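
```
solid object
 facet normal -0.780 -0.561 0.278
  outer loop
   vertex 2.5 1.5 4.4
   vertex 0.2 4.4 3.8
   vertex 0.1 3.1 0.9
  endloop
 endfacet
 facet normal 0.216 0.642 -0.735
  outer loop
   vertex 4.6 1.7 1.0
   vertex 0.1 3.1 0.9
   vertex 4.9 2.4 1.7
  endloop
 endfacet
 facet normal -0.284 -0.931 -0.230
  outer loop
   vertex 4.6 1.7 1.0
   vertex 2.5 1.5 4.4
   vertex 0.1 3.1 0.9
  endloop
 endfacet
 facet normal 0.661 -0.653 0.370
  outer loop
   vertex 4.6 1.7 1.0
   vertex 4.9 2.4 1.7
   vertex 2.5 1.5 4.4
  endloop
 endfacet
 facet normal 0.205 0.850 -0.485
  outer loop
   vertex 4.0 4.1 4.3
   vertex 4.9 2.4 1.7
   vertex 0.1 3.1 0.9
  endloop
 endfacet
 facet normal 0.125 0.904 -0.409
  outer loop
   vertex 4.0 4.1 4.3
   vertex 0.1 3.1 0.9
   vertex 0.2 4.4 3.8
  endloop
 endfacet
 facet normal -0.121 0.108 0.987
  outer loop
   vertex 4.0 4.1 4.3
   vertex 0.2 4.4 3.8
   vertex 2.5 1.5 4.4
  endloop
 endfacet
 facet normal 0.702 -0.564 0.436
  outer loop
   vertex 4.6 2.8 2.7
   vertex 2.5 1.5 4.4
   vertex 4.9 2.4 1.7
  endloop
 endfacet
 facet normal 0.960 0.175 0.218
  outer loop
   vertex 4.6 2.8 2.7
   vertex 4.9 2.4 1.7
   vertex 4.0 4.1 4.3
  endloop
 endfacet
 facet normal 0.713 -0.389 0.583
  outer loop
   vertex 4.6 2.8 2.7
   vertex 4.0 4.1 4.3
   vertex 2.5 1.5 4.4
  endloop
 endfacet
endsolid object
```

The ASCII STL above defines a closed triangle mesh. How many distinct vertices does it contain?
7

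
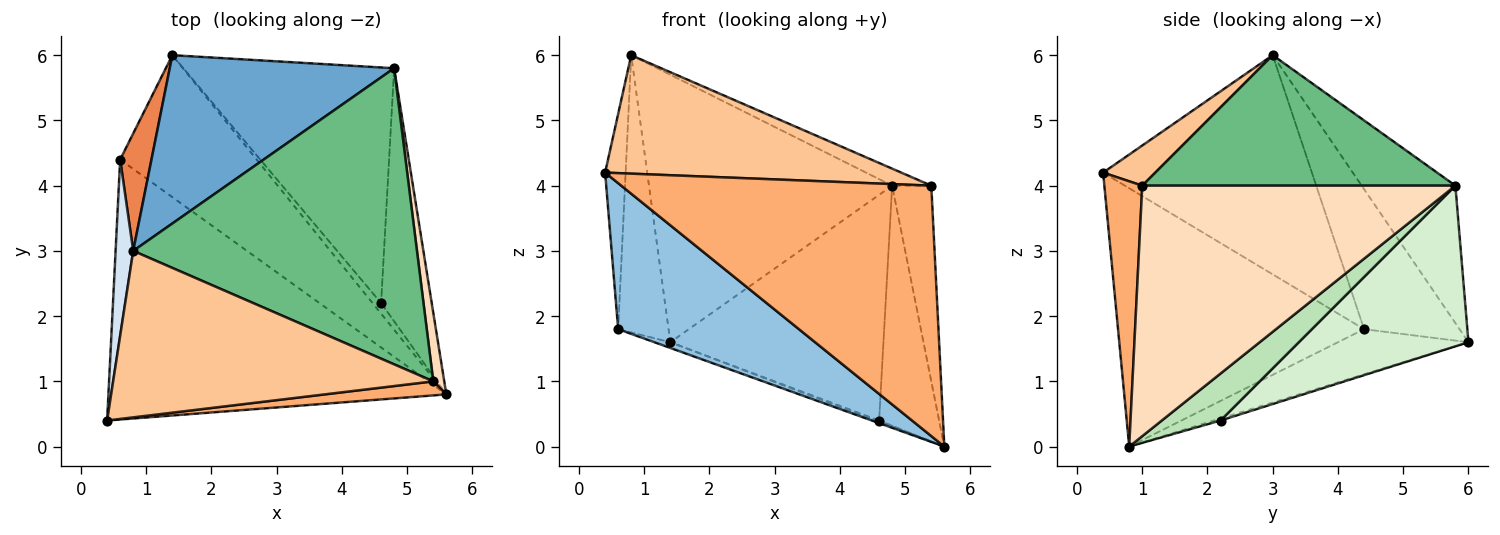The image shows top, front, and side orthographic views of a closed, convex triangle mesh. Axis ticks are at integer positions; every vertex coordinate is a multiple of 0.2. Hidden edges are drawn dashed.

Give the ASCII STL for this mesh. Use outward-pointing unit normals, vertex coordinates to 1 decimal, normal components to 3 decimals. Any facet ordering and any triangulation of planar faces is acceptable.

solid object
 facet normal -0.310 0.805 0.506
  outer loop
   vertex 4.8 5.8 4.0
   vertex 1.4 6.0 1.6
   vertex 0.8 3.0 6.0
  endloop
 endfacet
 facet normal -0.555 -0.408 -0.725
  outer loop
   vertex 0.6 4.4 1.8
   vertex 5.6 0.8 0.0
   vertex 0.4 0.4 4.2
  endloop
 endfacet
 facet normal -0.314 0.038 -0.949
  outer loop
   vertex 0.6 4.4 1.8
   vertex 1.4 6.0 1.6
   vertex 5.6 0.8 0.0
  endloop
 endfacet
 facet normal -0.992 0.097 0.080
  outer loop
   vertex 0.6 4.4 1.8
   vertex 0.4 0.4 4.2
   vertex 0.8 3.0 6.0
  endloop
 endfacet
 facet normal -0.868 0.458 0.194
  outer loop
   vertex 0.6 4.4 1.8
   vertex 0.8 3.0 6.0
   vertex 1.4 6.0 1.6
  endloop
 endfacet
 facet normal 0.121 -0.991 0.056
  outer loop
   vertex 5.4 1.0 4.0
   vertex 0.4 0.4 4.2
   vertex 5.6 0.8 0.0
  endloop
 endfacet
 facet normal 0.102 -0.577 0.811
  outer loop
   vertex 5.4 1.0 4.0
   vertex 0.8 3.0 6.0
   vertex 0.4 0.4 4.2
  endloop
 endfacet
 facet normal 0.991 0.124 0.043
  outer loop
   vertex 5.4 1.0 4.0
   vertex 5.6 0.8 0.0
   vertex 4.8 5.8 4.0
  endloop
 endfacet
 facet normal 0.417 0.052 0.907
  outer loop
   vertex 5.4 1.0 4.0
   vertex 4.8 5.8 4.0
   vertex 0.8 3.0 6.0
  endloop
 endfacet
 facet normal -0.228 0.114 -0.967
  outer loop
   vertex 4.6 2.2 0.4
   vertex 5.6 0.8 0.0
   vertex 1.4 6.0 1.6
  endloop
 endfacet
 facet normal 0.558 0.571 -0.602
  outer loop
   vertex 4.6 2.2 0.4
   vertex 4.8 5.8 4.0
   vertex 5.6 0.8 0.0
  endloop
 endfacet
 facet normal 0.482 0.606 -0.633
  outer loop
   vertex 4.6 2.2 0.4
   vertex 1.4 6.0 1.6
   vertex 4.8 5.8 4.0
  endloop
 endfacet
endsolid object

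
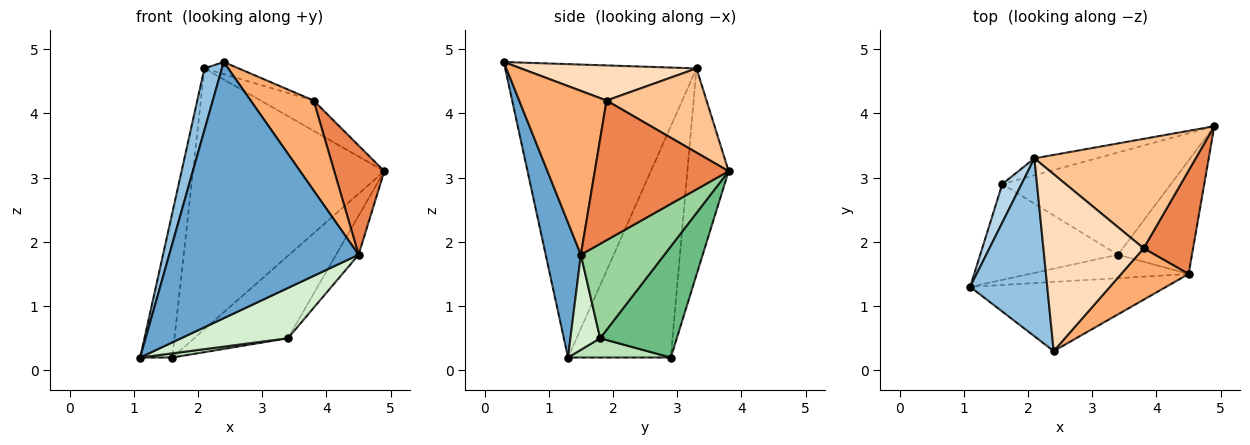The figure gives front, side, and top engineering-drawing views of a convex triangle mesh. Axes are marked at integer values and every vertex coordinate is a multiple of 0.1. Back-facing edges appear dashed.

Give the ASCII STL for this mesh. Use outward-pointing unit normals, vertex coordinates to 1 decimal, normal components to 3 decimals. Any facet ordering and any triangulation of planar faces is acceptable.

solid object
 facet normal 0.177 -0.950 -0.256
  outer loop
   vertex 4.5 1.5 1.8
   vertex 2.4 0.3 4.8
   vertex 1.1 1.3 0.2
  endloop
 endfacet
 facet normal -0.963 -0.088 0.253
  outer loop
   vertex 2.1 3.3 4.7
   vertex 1.1 1.3 0.2
   vertex 2.4 0.3 4.8
  endloop
 endfacet
 facet normal -0.951 0.297 0.079
  outer loop
   vertex 2.1 3.3 4.7
   vertex 1.6 2.9 0.2
   vertex 1.1 1.3 0.2
  endloop
 endfacet
 facet normal -0.210 0.976 -0.063
  outer loop
   vertex 2.1 3.3 4.7
   vertex 4.9 3.8 3.1
   vertex 1.6 2.9 0.2
  endloop
 endfacet
 facet normal 0.889 -0.333 0.315
  outer loop
   vertex 3.8 1.9 4.2
   vertex 4.5 1.5 1.8
   vertex 4.9 3.8 3.1
  endloop
 endfacet
 facet normal 0.770 -0.554 0.317
  outer loop
   vertex 3.8 1.9 4.2
   vertex 2.4 0.3 4.8
   vertex 4.5 1.5 1.8
  endloop
 endfacet
 facet normal 0.449 0.238 0.861
  outer loop
   vertex 3.8 1.9 4.2
   vertex 4.9 3.8 3.1
   vertex 2.1 3.3 4.7
  endloop
 endfacet
 facet normal 0.330 0.064 0.942
  outer loop
   vertex 3.8 1.9 4.2
   vertex 2.1 3.3 4.7
   vertex 2.4 0.3 4.8
  endloop
 endfacet
 facet normal 0.457 0.558 -0.693
  outer loop
   vertex 3.4 1.8 0.5
   vertex 1.6 2.9 0.2
   vertex 4.9 3.8 3.1
  endloop
 endfacet
 facet normal 0.770 0.207 -0.604
  outer loop
   vertex 3.4 1.8 0.5
   vertex 4.9 3.8 3.1
   vertex 4.5 1.5 1.8
  endloop
 endfacet
 facet normal 0.138 -0.043 -0.989
  outer loop
   vertex 3.4 1.8 0.5
   vertex 1.1 1.3 0.2
   vertex 1.6 2.9 0.2
  endloop
 endfacet
 facet normal 0.244 -0.879 -0.410
  outer loop
   vertex 3.4 1.8 0.5
   vertex 4.5 1.5 1.8
   vertex 1.1 1.3 0.2
  endloop
 endfacet
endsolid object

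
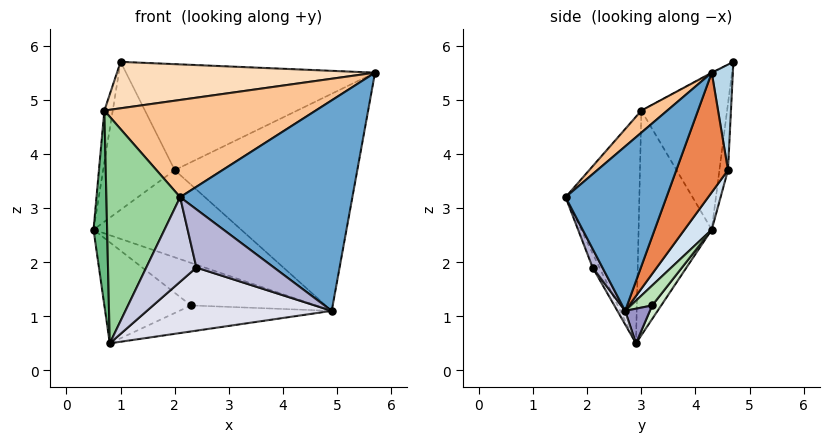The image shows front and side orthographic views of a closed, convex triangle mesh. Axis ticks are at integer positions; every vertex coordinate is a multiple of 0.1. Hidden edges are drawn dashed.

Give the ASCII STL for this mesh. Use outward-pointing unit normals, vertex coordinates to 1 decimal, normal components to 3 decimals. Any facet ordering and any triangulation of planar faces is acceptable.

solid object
 facet normal 0.493 -0.842 0.217
  outer loop
   vertex 4.9 2.7 1.1
   vertex 5.7 4.3 5.5
   vertex 2.1 1.6 3.2
  endloop
 endfacet
 facet normal -0.118 0.987 -0.108
  outer loop
   vertex 2.0 4.6 3.7
   vertex 0.5 4.3 2.6
   vertex 1.0 4.7 5.7
  endloop
 endfacet
 facet normal 0.084 0.996 -0.008
  outer loop
   vertex 2.0 4.6 3.7
   vertex 1.0 4.7 5.7
   vertex 5.7 4.3 5.5
  endloop
 endfacet
 facet normal 0.161 0.874 -0.459
  outer loop
   vertex 2.0 4.6 3.7
   vertex 4.9 2.7 1.1
   vertex 0.5 4.3 2.6
  endloop
 endfacet
 facet normal 0.253 0.894 -0.371
  outer loop
   vertex 2.0 4.6 3.7
   vertex 5.7 4.3 5.5
   vertex 4.9 2.7 1.1
  endloop
 endfacet
 facet normal -0.985 0.096 0.146
  outer loop
   vertex 0.7 3.0 4.8
   vertex 1.0 4.7 5.7
   vertex 0.5 4.3 2.6
  endloop
 endfacet
 facet normal 0.087 -0.711 0.698
  outer loop
   vertex 0.7 3.0 4.8
   vertex 2.1 1.6 3.2
   vertex 5.7 4.3 5.5
  endloop
 endfacet
 facet normal -0.002 -0.468 0.884
  outer loop
   vertex 0.7 3.0 4.8
   vertex 5.7 4.3 5.5
   vertex 1.0 4.7 5.7
  endloop
 endfacet
 facet normal -0.983 -0.183 -0.019
  outer loop
   vertex 0.8 2.9 0.5
   vertex 0.7 3.0 4.8
   vertex 0.5 4.3 2.6
  endloop
 endfacet
 facet normal -0.707 -0.707 0.000
  outer loop
   vertex 0.8 2.9 0.5
   vertex 2.1 1.6 3.2
   vertex 0.7 3.0 4.8
  endloop
 endfacet
 facet normal 0.147 0.861 -0.488
  outer loop
   vertex 2.3 3.2 1.2
   vertex 0.5 4.3 2.6
   vertex 4.9 2.7 1.1
  endloop
 endfacet
 facet normal 0.087 0.835 -0.544
  outer loop
   vertex 2.3 3.2 1.2
   vertex 0.8 2.9 0.5
   vertex 0.5 4.3 2.6
  endloop
 endfacet
 facet normal 0.127 0.783 -0.608
  outer loop
   vertex 2.3 3.2 1.2
   vertex 4.9 2.7 1.1
   vertex 0.8 2.9 0.5
  endloop
 endfacet
 facet normal 0.118 -0.936 -0.333
  outer loop
   vertex 2.4 2.1 1.9
   vertex 4.9 2.7 1.1
   vertex 2.1 1.6 3.2
  endloop
 endfacet
 facet normal -0.125 -0.916 -0.381
  outer loop
   vertex 2.4 2.1 1.9
   vertex 2.1 1.6 3.2
   vertex 0.8 2.9 0.5
  endloop
 endfacet
 facet normal 0.036 -0.850 -0.526
  outer loop
   vertex 2.4 2.1 1.9
   vertex 0.8 2.9 0.5
   vertex 4.9 2.7 1.1
  endloop
 endfacet
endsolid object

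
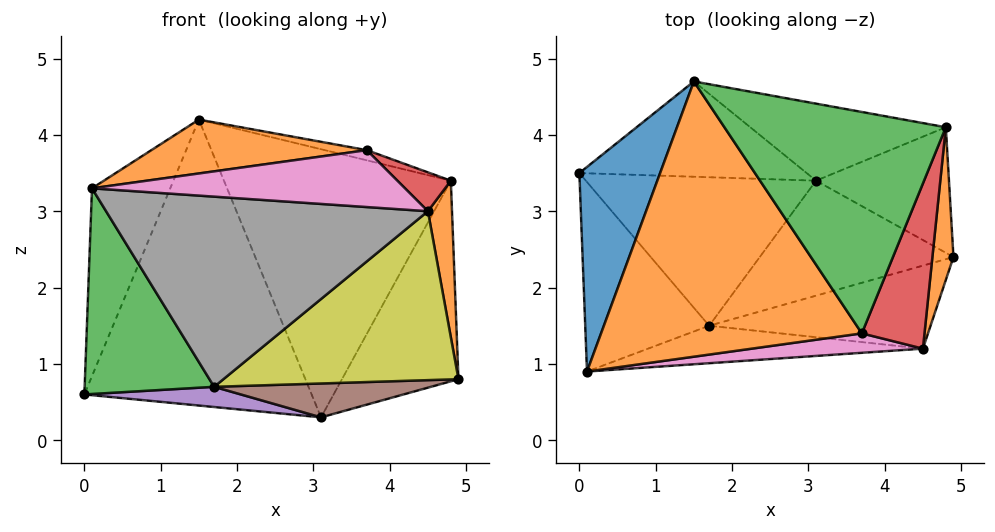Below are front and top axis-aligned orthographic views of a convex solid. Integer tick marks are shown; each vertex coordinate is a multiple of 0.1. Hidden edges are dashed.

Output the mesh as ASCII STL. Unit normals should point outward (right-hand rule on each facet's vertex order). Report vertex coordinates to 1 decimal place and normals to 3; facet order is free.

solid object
 facet normal -0.918 0.269 0.293
  outer loop
   vertex 1.5 4.7 4.2
   vertex 0.0 3.5 0.6
   vertex 0.1 0.9 3.3
  endloop
 endfacet
 facet normal -0.109 -0.191 0.976
  outer loop
   vertex 3.7 1.4 3.8
   vertex 1.5 4.7 4.2
   vertex 0.1 0.9 3.3
  endloop
 endfacet
 facet normal -0.637 -0.567 -0.523
  outer loop
   vertex 1.7 1.5 0.7
   vertex 0.1 0.9 3.3
   vertex 0.0 3.5 0.6
  endloop
 endfacet
 facet normal 0.000 0.949 -0.316
  outer loop
   vertex 3.1 3.4 0.3
   vertex 0.0 3.5 0.6
   vertex 1.5 4.7 4.2
  endloop
 endfacet
 facet normal -0.100 -0.134 -0.986
  outer loop
   vertex 3.1 3.4 0.3
   vertex 1.7 1.5 0.7
   vertex 0.0 3.5 0.6
  endloop
 endfacet
 facet normal 0.109 -0.281 -0.954
  outer loop
   vertex 3.1 3.4 0.3
   vertex 4.9 2.4 0.8
   vertex 1.7 1.5 0.7
  endloop
 endfacet
 facet normal 0.086 -0.943 0.322
  outer loop
   vertex 4.5 1.2 3.0
   vertex 3.7 1.4 3.8
   vertex 0.1 0.9 3.3
  endloop
 endfacet
 facet normal 0.054 -0.980 -0.193
  outer loop
   vertex 4.5 1.2 3.0
   vertex 0.1 0.9 3.3
   vertex 1.7 1.5 0.7
  endloop
 endfacet
 facet normal 0.257 -0.867 -0.426
  outer loop
   vertex 4.5 1.2 3.0
   vertex 1.7 1.5 0.7
   vertex 4.9 2.4 0.8
  endloop
 endfacet
 facet normal 0.526 0.721 -0.451
  outer loop
   vertex 4.8 4.1 3.4
   vertex 4.9 2.4 0.8
   vertex 3.1 3.4 0.3
  endloop
 endfacet
 facet normal 0.107 0.956 -0.275
  outer loop
   vertex 4.8 4.1 3.4
   vertex 3.1 3.4 0.3
   vertex 1.5 4.7 4.2
  endloop
 endfacet
 facet normal 0.986 -0.118 0.115
  outer loop
   vertex 4.8 4.1 3.4
   vertex 4.5 1.2 3.0
   vertex 4.9 2.4 0.8
  endloop
 endfacet
 facet normal 0.243 0.045 0.969
  outer loop
   vertex 4.8 4.1 3.4
   vertex 1.5 4.7 4.2
   vertex 3.7 1.4 3.8
  endloop
 endfacet
 facet normal 0.676 -0.169 0.718
  outer loop
   vertex 4.8 4.1 3.4
   vertex 3.7 1.4 3.8
   vertex 4.5 1.2 3.0
  endloop
 endfacet
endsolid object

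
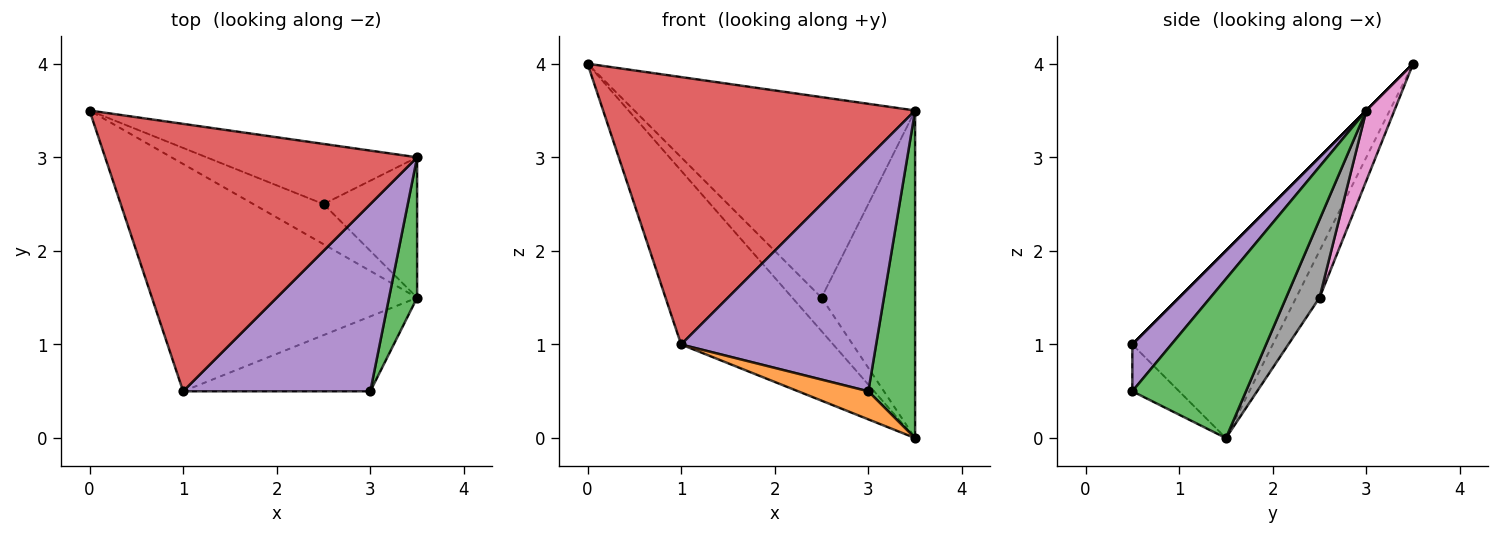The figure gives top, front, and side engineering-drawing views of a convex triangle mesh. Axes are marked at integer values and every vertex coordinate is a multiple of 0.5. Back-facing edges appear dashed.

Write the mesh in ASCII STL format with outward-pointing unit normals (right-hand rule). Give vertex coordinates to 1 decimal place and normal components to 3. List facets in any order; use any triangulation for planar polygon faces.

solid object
 facet normal -0.489 0.530 -0.693
  outer loop
   vertex 1.0 0.5 1.0
   vertex 0.0 3.5 4.0
   vertex 3.5 1.5 0.0
  endloop
 endfacet
 facet normal -0.228 -0.342 -0.912
  outer loop
   vertex 1.0 0.5 1.0
   vertex 3.5 1.5 0.0
   vertex 3.0 0.5 0.5
  endloop
 endfacet
 facet normal 0.913 -0.376 0.161
  outer loop
   vertex 3.5 3.0 3.5
   vertex 3.0 0.5 0.5
   vertex 3.5 1.5 0.0
  endloop
 endfacet
 facet normal 0.000 -0.707 0.707
  outer loop
   vertex 3.5 3.0 3.5
   vertex 0.0 3.5 4.0
   vertex 1.0 0.5 1.0
  endloop
 endfacet
 facet normal 0.154 -0.772 0.617
  outer loop
   vertex 3.5 3.0 3.5
   vertex 1.0 0.5 1.0
   vertex 3.0 0.5 0.5
  endloop
 endfacet
 facet normal -0.456 0.570 -0.684
  outer loop
   vertex 2.5 2.5 1.5
   vertex 3.5 1.5 0.0
   vertex 0.0 3.5 4.0
  endloop
 endfacet
 facet normal 0.095 0.953 -0.286
  outer loop
   vertex 2.5 2.5 1.5
   vertex 0.0 3.5 4.0
   vertex 3.5 3.0 3.5
  endloop
 endfacet
 facet normal 0.312 0.873 -0.374
  outer loop
   vertex 2.5 2.5 1.5
   vertex 3.5 3.0 3.5
   vertex 3.5 1.5 0.0
  endloop
 endfacet
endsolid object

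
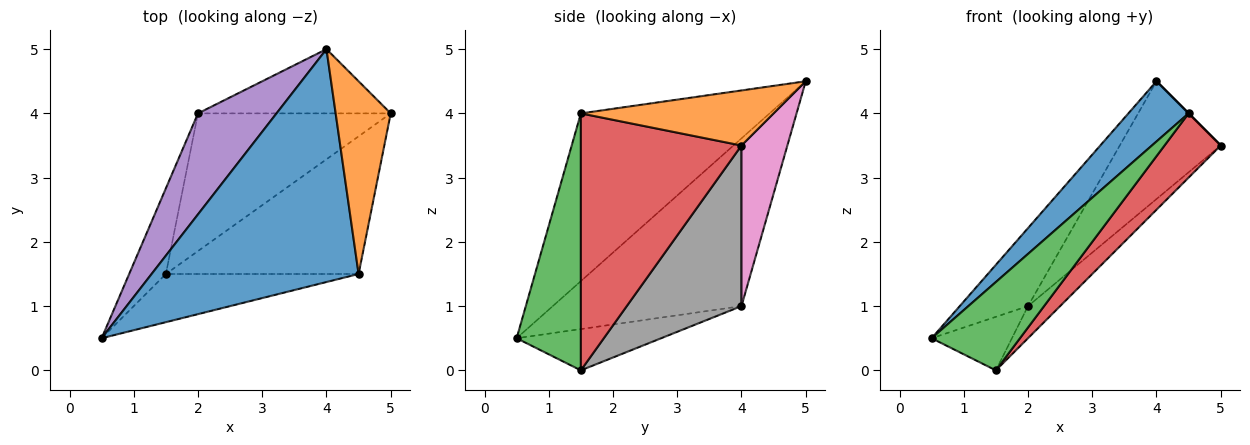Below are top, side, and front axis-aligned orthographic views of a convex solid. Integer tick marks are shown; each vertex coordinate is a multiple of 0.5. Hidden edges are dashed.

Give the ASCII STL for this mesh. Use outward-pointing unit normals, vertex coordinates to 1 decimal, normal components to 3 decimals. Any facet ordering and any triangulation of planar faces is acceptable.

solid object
 facet normal -0.617 -0.197 0.762
  outer loop
   vertex 4.5 1.5 4.0
   vertex 4.0 5.0 4.5
   vertex 0.5 0.5 0.5
  endloop
 endfacet
 facet normal 0.707 0.000 0.707
  outer loop
   vertex 4.5 1.5 4.0
   vertex 5.0 4.0 3.5
   vertex 4.0 5.0 4.5
  endloop
 endfacet
 facet normal 0.538 -0.740 -0.404
  outer loop
   vertex 4.5 1.5 4.0
   vertex 0.5 0.5 0.5
   vertex 1.5 1.5 0.0
  endloop
 endfacet
 facet normal 0.770 -0.270 -0.578
  outer loop
   vertex 4.5 1.5 4.0
   vertex 1.5 1.5 0.0
   vertex 5.0 4.0 3.5
  endloop
 endfacet
 facet normal -0.861 0.311 0.403
  outer loop
   vertex 2.0 4.0 1.0
   vertex 0.5 0.5 0.5
   vertex 4.0 5.0 4.5
  endloop
 endfacet
 facet normal -0.690 0.383 -0.614
  outer loop
   vertex 2.0 4.0 1.0
   vertex 1.5 1.5 0.0
   vertex 0.5 0.5 0.5
  endloop
 endfacet
 facet normal 0.371 0.815 -0.445
  outer loop
   vertex 2.0 4.0 1.0
   vertex 4.0 5.0 4.5
   vertex 5.0 4.0 3.5
  endloop
 endfacet
 facet normal 0.630 0.176 -0.756
  outer loop
   vertex 2.0 4.0 1.0
   vertex 5.0 4.0 3.5
   vertex 1.5 1.5 0.0
  endloop
 endfacet
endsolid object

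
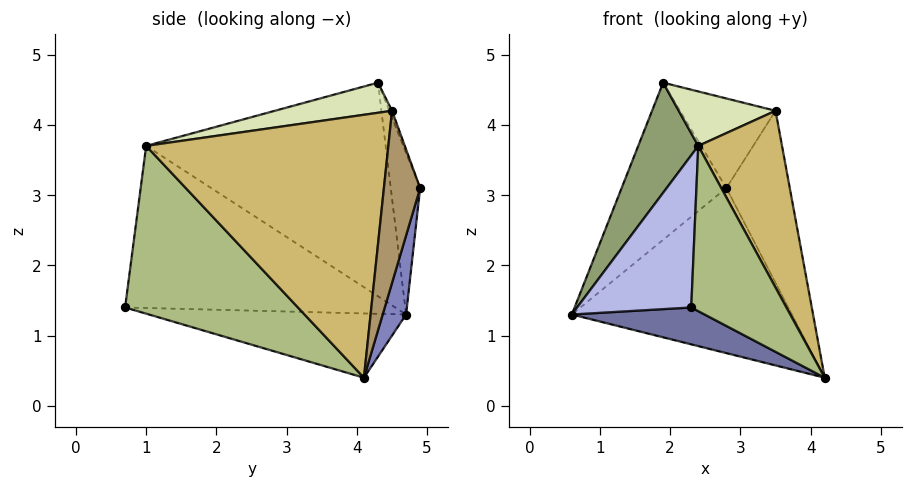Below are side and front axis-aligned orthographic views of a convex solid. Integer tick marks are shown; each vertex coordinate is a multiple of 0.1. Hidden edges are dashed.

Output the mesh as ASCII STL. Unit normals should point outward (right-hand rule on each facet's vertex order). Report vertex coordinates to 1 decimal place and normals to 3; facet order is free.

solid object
 facet normal -0.261 -0.135 -0.956
  outer loop
   vertex 2.3 0.7 1.4
   vertex 0.6 4.7 1.3
   vertex 4.2 4.1 0.4
  endloop
 endfacet
 facet normal 0.103 0.967 -0.233
  outer loop
   vertex 2.8 4.9 3.1
   vertex 4.2 4.1 0.4
   vertex 0.6 4.7 1.3
  endloop
 endfacet
 facet normal -0.264 0.940 0.218
  outer loop
   vertex 2.8 4.9 3.1
   vertex 0.6 4.7 1.3
   vertex 1.9 4.3 4.6
  endloop
 endfacet
 facet normal -0.917 -0.388 0.090
  outer loop
   vertex 2.4 1.0 3.7
   vertex 0.6 4.7 1.3
   vertex 2.3 0.7 1.4
  endloop
 endfacet
 facet normal -0.915 -0.229 0.333
  outer loop
   vertex 2.4 1.0 3.7
   vertex 1.9 4.3 4.6
   vertex 0.6 4.7 1.3
  endloop
 endfacet
 facet normal 0.876 -0.482 0.025
  outer loop
   vertex 2.4 1.0 3.7
   vertex 2.3 0.7 1.4
   vertex 4.2 4.1 0.4
  endloop
 endfacet
 facet normal -0.027 0.934 0.357
  outer loop
   vertex 3.5 4.5 4.2
   vertex 2.8 4.9 3.1
   vertex 1.9 4.3 4.6
  endloop
 endfacet
 facet normal 0.262 -0.217 0.940
  outer loop
   vertex 3.5 4.5 4.2
   vertex 1.9 4.3 4.6
   vertex 2.4 1.0 3.7
  endloop
 endfacet
 facet normal 0.496 0.868 0.000
  outer loop
   vertex 3.5 4.5 4.2
   vertex 4.2 4.1 0.4
   vertex 2.8 4.9 3.1
  endloop
 endfacet
 facet normal 0.925 -0.320 0.204
  outer loop
   vertex 3.5 4.5 4.2
   vertex 2.4 1.0 3.7
   vertex 4.2 4.1 0.4
  endloop
 endfacet
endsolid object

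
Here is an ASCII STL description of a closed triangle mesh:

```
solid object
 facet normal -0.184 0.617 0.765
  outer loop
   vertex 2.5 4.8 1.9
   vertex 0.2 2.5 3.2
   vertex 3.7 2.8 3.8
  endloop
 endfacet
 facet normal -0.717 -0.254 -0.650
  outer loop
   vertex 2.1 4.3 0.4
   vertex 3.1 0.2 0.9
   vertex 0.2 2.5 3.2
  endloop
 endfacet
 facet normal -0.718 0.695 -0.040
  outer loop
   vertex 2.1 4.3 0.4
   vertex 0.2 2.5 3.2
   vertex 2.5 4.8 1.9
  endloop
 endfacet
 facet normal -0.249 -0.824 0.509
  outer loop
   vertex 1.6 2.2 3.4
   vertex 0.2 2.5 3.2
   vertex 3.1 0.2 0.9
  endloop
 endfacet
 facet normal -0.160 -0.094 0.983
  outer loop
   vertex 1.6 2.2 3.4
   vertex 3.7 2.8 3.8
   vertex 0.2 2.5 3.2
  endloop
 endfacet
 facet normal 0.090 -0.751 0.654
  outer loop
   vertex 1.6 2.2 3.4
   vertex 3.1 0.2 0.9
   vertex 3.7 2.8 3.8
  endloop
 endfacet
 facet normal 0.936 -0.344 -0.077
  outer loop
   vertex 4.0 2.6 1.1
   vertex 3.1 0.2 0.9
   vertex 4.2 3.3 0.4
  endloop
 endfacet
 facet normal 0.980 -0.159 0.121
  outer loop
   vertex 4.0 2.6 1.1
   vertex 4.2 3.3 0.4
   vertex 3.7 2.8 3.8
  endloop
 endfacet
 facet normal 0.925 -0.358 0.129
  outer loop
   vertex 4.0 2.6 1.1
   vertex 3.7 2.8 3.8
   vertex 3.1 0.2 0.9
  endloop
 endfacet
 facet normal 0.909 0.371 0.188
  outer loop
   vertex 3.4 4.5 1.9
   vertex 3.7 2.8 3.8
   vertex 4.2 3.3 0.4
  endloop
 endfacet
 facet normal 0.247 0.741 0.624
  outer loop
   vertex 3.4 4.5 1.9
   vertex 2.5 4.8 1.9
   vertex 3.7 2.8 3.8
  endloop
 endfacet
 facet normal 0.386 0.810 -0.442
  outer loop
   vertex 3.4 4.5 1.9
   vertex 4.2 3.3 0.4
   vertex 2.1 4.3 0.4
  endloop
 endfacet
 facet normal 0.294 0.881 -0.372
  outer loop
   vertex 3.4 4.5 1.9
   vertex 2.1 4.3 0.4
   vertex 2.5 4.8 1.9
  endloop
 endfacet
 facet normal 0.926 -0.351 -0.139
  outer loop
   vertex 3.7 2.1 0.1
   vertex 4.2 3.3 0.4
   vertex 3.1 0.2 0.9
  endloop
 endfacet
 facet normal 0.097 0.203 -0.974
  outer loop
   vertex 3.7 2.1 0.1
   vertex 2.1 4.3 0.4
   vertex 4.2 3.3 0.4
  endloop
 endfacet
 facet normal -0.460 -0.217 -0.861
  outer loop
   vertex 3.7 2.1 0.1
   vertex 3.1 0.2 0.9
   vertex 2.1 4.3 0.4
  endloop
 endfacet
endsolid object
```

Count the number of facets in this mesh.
16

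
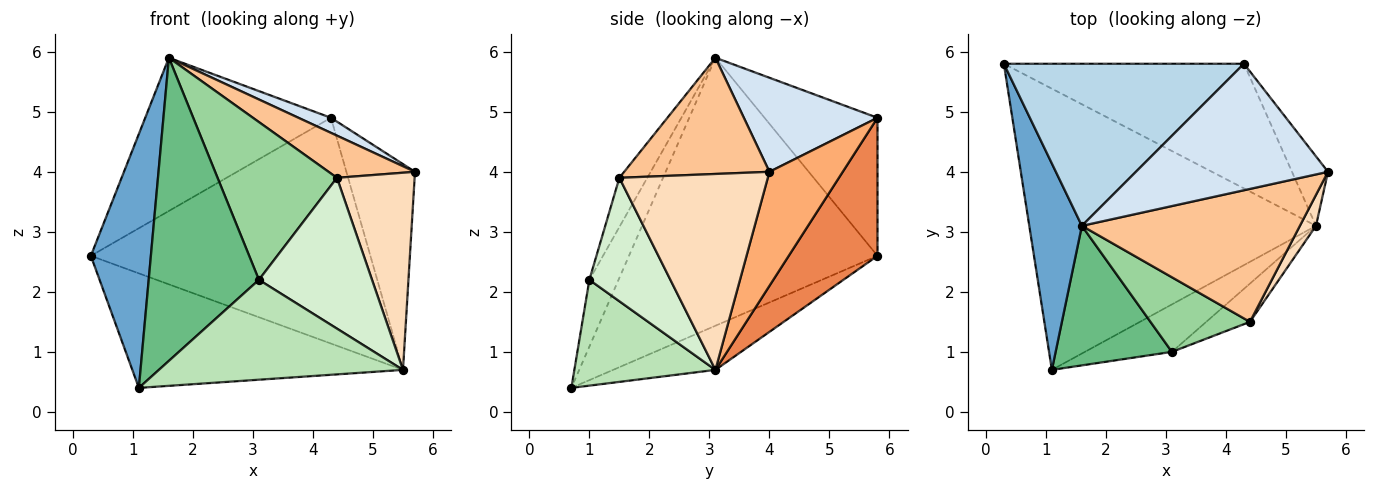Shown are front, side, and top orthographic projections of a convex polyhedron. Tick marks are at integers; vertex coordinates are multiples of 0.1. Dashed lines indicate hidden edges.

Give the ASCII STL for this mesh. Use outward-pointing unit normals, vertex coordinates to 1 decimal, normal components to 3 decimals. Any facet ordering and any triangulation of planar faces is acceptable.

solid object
 facet normal -0.955 -0.231 0.187
  outer loop
   vertex 1.6 3.1 5.9
   vertex 0.3 5.8 2.6
   vertex 1.1 0.7 0.4
  endloop
 endfacet
 facet normal -0.141 0.373 -0.917
  outer loop
   vertex 5.5 3.1 0.7
   vertex 1.1 0.7 0.4
   vertex 0.3 5.8 2.6
  endloop
 endfacet
 facet normal -0.386 0.634 0.670
  outer loop
   vertex 4.3 5.8 4.9
   vertex 0.3 5.8 2.6
   vertex 1.6 3.1 5.9
  endloop
 endfacet
 facet normal 0.437 -0.106 0.893
  outer loop
   vertex 4.3 5.8 4.9
   vertex 1.6 3.1 5.9
   vertex 5.7 4.0 4.0
  endloop
 endfacet
 facet normal 0.268 0.843 -0.466
  outer loop
   vertex 4.3 5.8 4.9
   vertex 5.5 3.1 0.7
   vertex 0.3 5.8 2.6
  endloop
 endfacet
 facet normal 0.712 0.666 -0.225
  outer loop
   vertex 4.3 5.8 4.9
   vertex 5.7 4.0 4.0
   vertex 5.5 3.1 0.7
  endloop
 endfacet
 facet normal 0.453 -0.270 0.850
  outer loop
   vertex 4.4 1.5 3.9
   vertex 5.7 4.0 4.0
   vertex 1.6 3.1 5.9
  endloop
 endfacet
 facet normal 0.884 -0.462 0.073
  outer loop
   vertex 4.4 1.5 3.9
   vertex 5.5 3.1 0.7
   vertex 5.7 4.0 4.0
  endloop
 endfacet
 facet normal -0.233 -0.883 0.407
  outer loop
   vertex 3.1 1.0 2.2
   vertex 1.6 3.1 5.9
   vertex 1.1 0.7 0.4
  endloop
 endfacet
 facet normal -0.207 -0.885 0.418
  outer loop
   vertex 3.1 1.0 2.2
   vertex 4.4 1.5 3.9
   vertex 1.6 3.1 5.9
  endloop
 endfacet
 facet normal 0.463 -0.801 -0.381
  outer loop
   vertex 3.1 1.0 2.2
   vertex 1.1 0.7 0.4
   vertex 5.5 3.1 0.7
  endloop
 endfacet
 facet normal 0.570 -0.796 -0.202
  outer loop
   vertex 3.1 1.0 2.2
   vertex 5.5 3.1 0.7
   vertex 4.4 1.5 3.9
  endloop
 endfacet
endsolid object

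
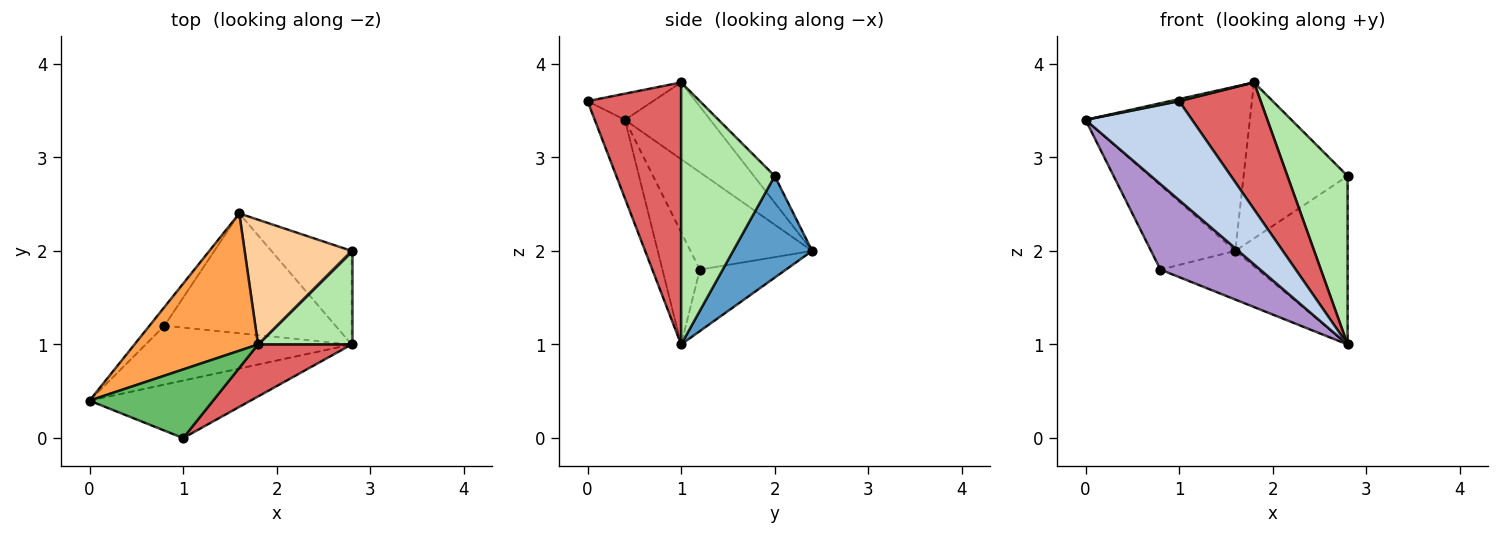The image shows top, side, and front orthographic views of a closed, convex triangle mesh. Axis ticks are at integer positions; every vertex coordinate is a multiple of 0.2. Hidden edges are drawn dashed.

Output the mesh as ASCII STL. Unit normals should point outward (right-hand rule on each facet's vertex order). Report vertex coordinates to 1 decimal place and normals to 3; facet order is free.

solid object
 facet normal 0.524 0.745 -0.414
  outer loop
   vertex 2.8 1.0 1.0
   vertex 1.6 2.4 2.0
   vertex 2.8 2.0 2.8
  endloop
 endfacet
 facet normal -0.238 -0.840 -0.488
  outer loop
   vertex 1.0 0.0 3.6
   vertex 0.0 0.4 3.4
   vertex 2.8 1.0 1.0
  endloop
 endfacet
 facet normal -0.370 0.713 0.596
  outer loop
   vertex 1.8 1.0 3.8
   vertex 1.6 2.4 2.0
   vertex 0.0 0.4 3.4
  endloop
 endfacet
 facet normal -0.154 0.772 0.617
  outer loop
   vertex 1.8 1.0 3.8
   vertex 2.8 2.0 2.8
   vertex 1.6 2.4 2.0
  endloop
 endfacet
 facet normal -0.207 -0.030 0.978
  outer loop
   vertex 1.8 1.0 3.8
   vertex 0.0 0.4 3.4
   vertex 1.0 0.0 3.6
  endloop
 endfacet
 facet normal 0.806 -0.518 0.288
  outer loop
   vertex 1.8 1.0 3.8
   vertex 2.8 1.0 1.0
   vertex 2.8 2.0 2.8
  endloop
 endfacet
 facet normal 0.728 -0.634 0.260
  outer loop
   vertex 1.8 1.0 3.8
   vertex 1.0 0.0 3.6
   vertex 2.8 1.0 1.0
  endloop
 endfacet
 facet normal -0.816 0.565 -0.125
  outer loop
   vertex 0.8 1.2 1.8
   vertex 0.0 0.4 3.4
   vertex 1.6 2.4 2.0
  endloop
 endfacet
 facet normal -0.295 -0.787 -0.541
  outer loop
   vertex 0.8 1.2 1.8
   vertex 2.8 1.0 1.0
   vertex 0.0 0.4 3.4
  endloop
 endfacet
 facet normal -0.316 0.357 -0.879
  outer loop
   vertex 0.8 1.2 1.8
   vertex 1.6 2.4 2.0
   vertex 2.8 1.0 1.0
  endloop
 endfacet
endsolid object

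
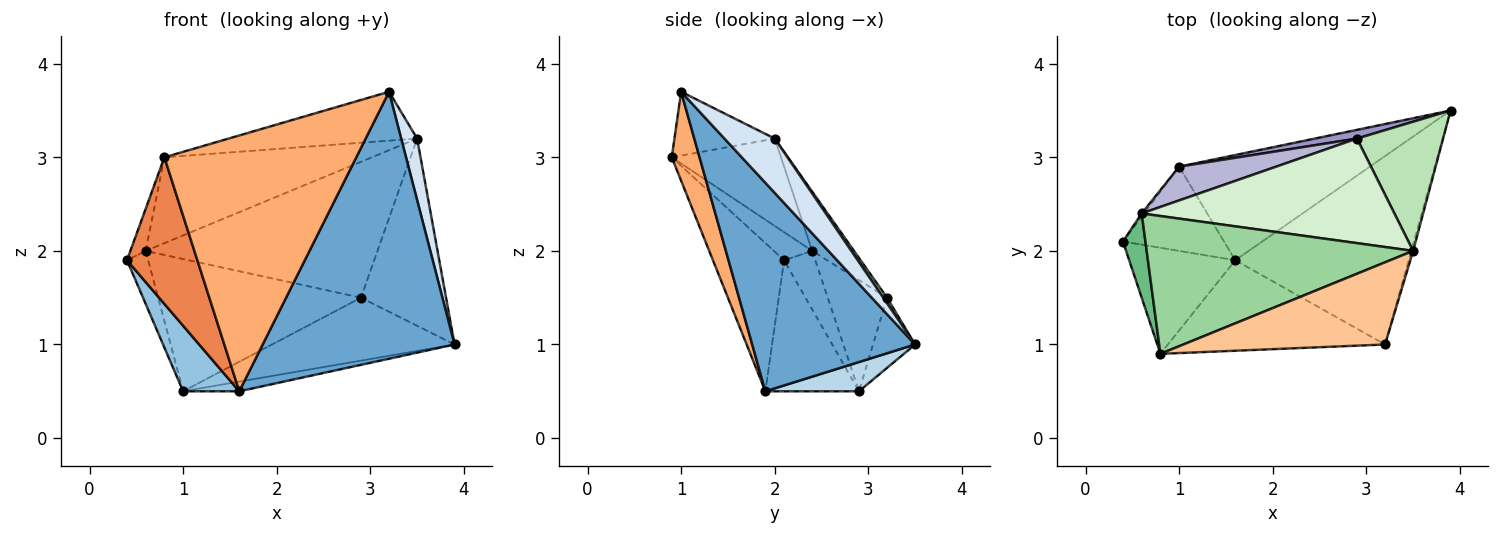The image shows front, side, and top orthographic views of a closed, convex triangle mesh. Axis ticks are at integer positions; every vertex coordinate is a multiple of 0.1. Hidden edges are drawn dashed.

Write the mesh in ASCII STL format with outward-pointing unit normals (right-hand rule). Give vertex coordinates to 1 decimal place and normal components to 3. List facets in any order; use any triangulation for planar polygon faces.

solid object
 facet normal 0.570 -0.671 -0.474
  outer loop
   vertex 1.6 1.9 0.5
   vertex 3.9 3.5 1.0
   vertex 3.2 1.0 3.7
  endloop
 endfacet
 facet normal -0.715 -0.429 -0.552
  outer loop
   vertex 1.0 2.9 0.5
   vertex 1.6 1.9 0.5
   vertex 0.4 2.1 1.9
  endloop
 endfacet
 facet normal 0.151 0.091 -0.984
  outer loop
   vertex 1.0 2.9 0.5
   vertex 3.9 3.5 1.0
   vertex 1.6 1.9 0.5
  endloop
 endfacet
 facet normal 0.953 -0.302 -0.033
  outer loop
   vertex 3.5 2.0 3.2
   vertex 3.2 1.0 3.7
   vertex 3.9 3.5 1.0
  endloop
 endfacet
 facet normal -0.634 -0.627 -0.453
  outer loop
   vertex 0.8 0.9 3.0
   vertex 0.4 2.1 1.9
   vertex 1.6 1.9 0.5
  endloop
 endfacet
 facet normal 0.135 -0.934 -0.330
  outer loop
   vertex 0.8 0.9 3.0
   vertex 1.6 1.9 0.5
   vertex 3.2 1.0 3.7
  endloop
 endfacet
 facet normal -0.262 0.493 0.829
  outer loop
   vertex 0.8 0.9 3.0
   vertex 3.2 1.0 3.7
   vertex 3.5 2.0 3.2
  endloop
 endfacet
 facet normal -0.826 0.562 -0.033
  outer loop
   vertex 0.6 2.4 2.0
   vertex 1.0 2.9 0.5
   vertex 0.4 2.1 1.9
  endloop
 endfacet
 facet normal -0.745 0.298 0.596
  outer loop
   vertex 0.6 2.4 2.0
   vertex 0.4 2.1 1.9
   vertex 0.8 0.9 3.0
  endloop
 endfacet
 facet normal -0.268 0.509 0.818
  outer loop
   vertex 0.6 2.4 2.0
   vertex 0.8 0.9 3.0
   vertex 3.5 2.0 3.2
  endloop
 endfacet
 facet normal 0.037 0.823 0.568
  outer loop
   vertex 2.9 3.2 1.5
   vertex 3.5 2.0 3.2
   vertex 3.9 3.5 1.0
  endloop
 endfacet
 facet normal -0.142 0.784 0.604
  outer loop
   vertex 2.9 3.2 1.5
   vertex 0.6 2.4 2.0
   vertex 3.5 2.0 3.2
  endloop
 endfacet
 facet normal -0.223 0.966 0.134
  outer loop
   vertex 2.9 3.2 1.5
   vertex 3.9 3.5 1.0
   vertex 1.0 2.9 0.5
  endloop
 endfacet
 facet normal -0.272 0.932 0.238
  outer loop
   vertex 2.9 3.2 1.5
   vertex 1.0 2.9 0.5
   vertex 0.6 2.4 2.0
  endloop
 endfacet
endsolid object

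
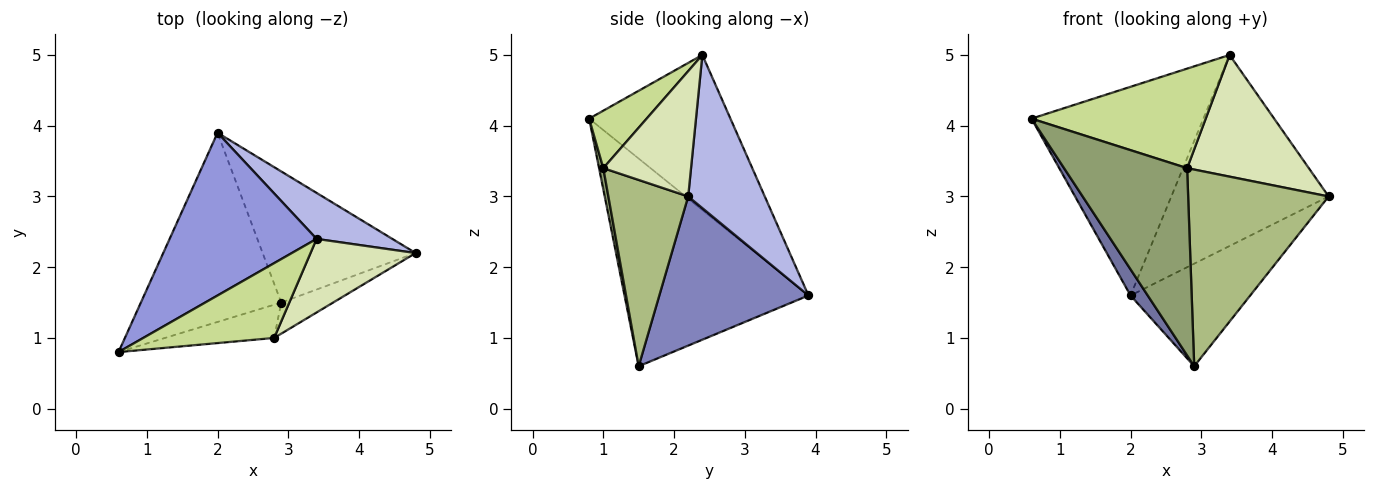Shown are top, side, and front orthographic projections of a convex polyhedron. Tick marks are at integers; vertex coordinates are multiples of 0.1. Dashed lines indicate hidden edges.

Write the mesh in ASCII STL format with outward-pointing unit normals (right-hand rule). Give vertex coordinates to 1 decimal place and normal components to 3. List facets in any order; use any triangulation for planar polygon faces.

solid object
 facet normal -0.826 -0.077 -0.558
  outer loop
   vertex 2.9 1.5 0.6
   vertex 0.6 0.8 4.1
   vertex 2.0 3.9 1.6
  endloop
 endfacet
 facet normal 0.609 0.489 -0.625
  outer loop
   vertex 2.9 1.5 0.6
   vertex 2.0 3.9 1.6
   vertex 4.8 2.2 3.0
  endloop
 endfacet
 facet normal -0.544 0.662 0.516
  outer loop
   vertex 3.4 2.4 5.0
   vertex 2.0 3.9 1.6
   vertex 0.6 0.8 4.1
  endloop
 endfacet
 facet normal 0.428 0.879 0.212
  outer loop
   vertex 3.4 2.4 5.0
   vertex 4.8 2.2 3.0
   vertex 2.0 3.9 1.6
  endloop
 endfacet
 facet normal 0.034 -0.984 -0.175
  outer loop
   vertex 2.8 1.0 3.4
   vertex 0.6 0.8 4.1
   vertex 2.9 1.5 0.6
  endloop
 endfacet
 facet normal 0.490 -0.861 -0.136
  outer loop
   vertex 2.8 1.0 3.4
   vertex 2.9 1.5 0.6
   vertex 4.8 2.2 3.0
  endloop
 endfacet
 facet normal 0.255 -0.773 0.581
  outer loop
   vertex 2.8 1.0 3.4
   vertex 3.4 2.4 5.0
   vertex 0.6 0.8 4.1
  endloop
 endfacet
 facet normal 0.525 -0.728 0.440
  outer loop
   vertex 2.8 1.0 3.4
   vertex 4.8 2.2 3.0
   vertex 3.4 2.4 5.0
  endloop
 endfacet
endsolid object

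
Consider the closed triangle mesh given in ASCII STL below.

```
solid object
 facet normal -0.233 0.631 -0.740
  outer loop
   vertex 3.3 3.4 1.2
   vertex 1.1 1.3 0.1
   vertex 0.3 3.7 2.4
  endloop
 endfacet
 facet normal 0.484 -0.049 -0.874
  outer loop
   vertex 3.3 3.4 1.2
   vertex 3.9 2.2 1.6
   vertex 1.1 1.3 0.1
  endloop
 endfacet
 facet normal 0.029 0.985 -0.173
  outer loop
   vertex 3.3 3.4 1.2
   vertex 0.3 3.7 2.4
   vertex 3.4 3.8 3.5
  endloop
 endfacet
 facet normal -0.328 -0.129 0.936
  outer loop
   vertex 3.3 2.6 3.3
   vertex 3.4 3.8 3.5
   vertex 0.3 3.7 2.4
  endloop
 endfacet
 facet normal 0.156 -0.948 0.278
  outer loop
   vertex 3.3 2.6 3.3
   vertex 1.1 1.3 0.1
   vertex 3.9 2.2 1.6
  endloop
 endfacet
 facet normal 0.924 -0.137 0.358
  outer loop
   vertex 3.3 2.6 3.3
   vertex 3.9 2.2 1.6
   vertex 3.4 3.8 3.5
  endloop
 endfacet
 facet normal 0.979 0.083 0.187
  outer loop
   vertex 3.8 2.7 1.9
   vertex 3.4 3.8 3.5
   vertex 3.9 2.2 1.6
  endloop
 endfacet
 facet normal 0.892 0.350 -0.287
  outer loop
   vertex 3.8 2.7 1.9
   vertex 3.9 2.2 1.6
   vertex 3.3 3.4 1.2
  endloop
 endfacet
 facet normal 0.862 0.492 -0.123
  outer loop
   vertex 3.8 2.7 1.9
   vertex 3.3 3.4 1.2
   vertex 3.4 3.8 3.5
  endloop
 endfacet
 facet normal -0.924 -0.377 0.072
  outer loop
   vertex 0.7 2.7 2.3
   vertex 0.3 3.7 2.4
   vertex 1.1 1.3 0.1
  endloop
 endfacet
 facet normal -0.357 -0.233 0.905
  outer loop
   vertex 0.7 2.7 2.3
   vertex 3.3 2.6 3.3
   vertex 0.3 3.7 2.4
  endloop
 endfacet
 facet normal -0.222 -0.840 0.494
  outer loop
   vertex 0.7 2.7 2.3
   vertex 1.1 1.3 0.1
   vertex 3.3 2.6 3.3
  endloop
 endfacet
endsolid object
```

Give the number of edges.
18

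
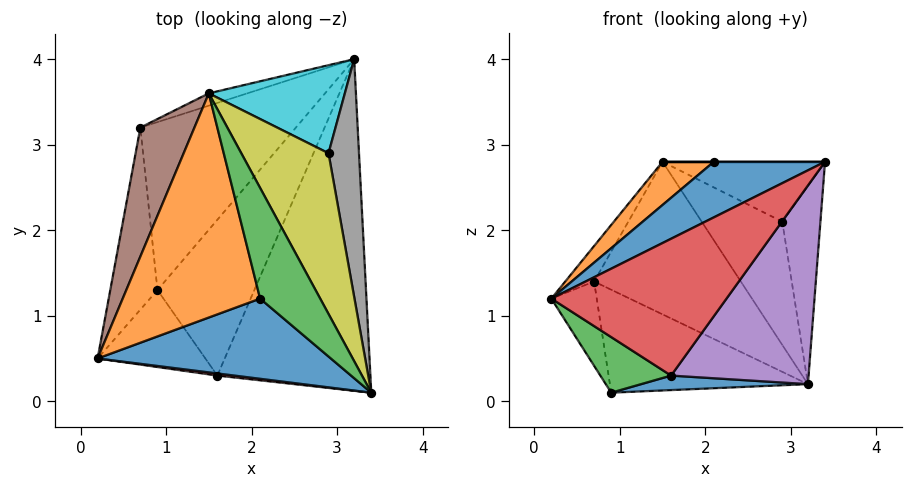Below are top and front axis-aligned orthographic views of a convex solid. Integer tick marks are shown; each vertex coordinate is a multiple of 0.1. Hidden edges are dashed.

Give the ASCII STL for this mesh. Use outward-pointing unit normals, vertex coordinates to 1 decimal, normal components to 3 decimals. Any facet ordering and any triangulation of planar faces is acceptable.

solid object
 facet normal -0.434 -0.513 0.740
  outer loop
   vertex 2.1 1.2 2.8
   vertex 0.2 0.5 1.2
   vertex 3.4 0.1 2.8
  endloop
 endfacet
 facet normal -0.604 -0.151 0.783
  outer loop
   vertex 1.5 3.6 2.8
   vertex 0.2 0.5 1.2
   vertex 2.1 1.2 2.8
  endloop
 endfacet
 facet normal 0.000 0.000 1.000
  outer loop
   vertex 1.5 3.6 2.8
   vertex 2.1 1.2 2.8
   vertex 3.4 0.1 2.8
  endloop
 endfacet
 facet normal -0.132 -0.991 0.015
  outer loop
   vertex 1.6 0.3 0.3
   vertex 3.4 0.1 2.8
   vertex 0.2 0.5 1.2
  endloop
 endfacet
 facet normal 0.750 -0.340 -0.567
  outer loop
   vertex 1.6 0.3 0.3
   vertex 3.2 4.0 0.2
   vertex 3.4 0.1 2.8
  endloop
 endfacet
 facet normal -0.876 0.128 0.464
  outer loop
   vertex 0.7 3.2 1.4
   vertex 0.2 0.5 1.2
   vertex 1.5 3.6 2.8
  endloop
 endfacet
 facet normal -0.337 0.939 -0.076
  outer loop
   vertex 0.7 3.2 1.4
   vertex 1.5 3.6 2.8
   vertex 3.2 4.0 0.2
  endloop
 endfacet
 facet normal 0.929 0.237 0.284
  outer loop
   vertex 2.9 2.9 2.1
   vertex 3.4 0.1 2.8
   vertex 3.2 4.0 0.2
  endloop
 endfacet
 facet normal 0.541 0.294 0.788
  outer loop
   vertex 2.9 2.9 2.1
   vertex 1.5 3.6 2.8
   vertex 3.4 0.1 2.8
  endloop
 endfacet
 facet normal 0.572 0.667 0.477
  outer loop
   vertex 2.9 2.9 2.1
   vertex 3.2 4.0 0.2
   vertex 1.5 3.6 2.8
  endloop
 endfacet
 facet normal 0.150 -0.092 -0.984
  outer loop
   vertex 0.9 1.3 0.1
   vertex 3.2 4.0 0.2
   vertex 1.6 0.3 0.3
  endloop
 endfacet
 facet normal -0.499 0.453 -0.739
  outer loop
   vertex 0.9 1.3 0.1
   vertex 0.7 3.2 1.4
   vertex 3.2 4.0 0.2
  endloop
 endfacet
 facet normal -0.518 -0.501 -0.694
  outer loop
   vertex 0.9 1.3 0.1
   vertex 1.6 0.3 0.3
   vertex 0.2 0.5 1.2
  endloop
 endfacet
 facet normal -0.886 0.195 -0.422
  outer loop
   vertex 0.9 1.3 0.1
   vertex 0.2 0.5 1.2
   vertex 0.7 3.2 1.4
  endloop
 endfacet
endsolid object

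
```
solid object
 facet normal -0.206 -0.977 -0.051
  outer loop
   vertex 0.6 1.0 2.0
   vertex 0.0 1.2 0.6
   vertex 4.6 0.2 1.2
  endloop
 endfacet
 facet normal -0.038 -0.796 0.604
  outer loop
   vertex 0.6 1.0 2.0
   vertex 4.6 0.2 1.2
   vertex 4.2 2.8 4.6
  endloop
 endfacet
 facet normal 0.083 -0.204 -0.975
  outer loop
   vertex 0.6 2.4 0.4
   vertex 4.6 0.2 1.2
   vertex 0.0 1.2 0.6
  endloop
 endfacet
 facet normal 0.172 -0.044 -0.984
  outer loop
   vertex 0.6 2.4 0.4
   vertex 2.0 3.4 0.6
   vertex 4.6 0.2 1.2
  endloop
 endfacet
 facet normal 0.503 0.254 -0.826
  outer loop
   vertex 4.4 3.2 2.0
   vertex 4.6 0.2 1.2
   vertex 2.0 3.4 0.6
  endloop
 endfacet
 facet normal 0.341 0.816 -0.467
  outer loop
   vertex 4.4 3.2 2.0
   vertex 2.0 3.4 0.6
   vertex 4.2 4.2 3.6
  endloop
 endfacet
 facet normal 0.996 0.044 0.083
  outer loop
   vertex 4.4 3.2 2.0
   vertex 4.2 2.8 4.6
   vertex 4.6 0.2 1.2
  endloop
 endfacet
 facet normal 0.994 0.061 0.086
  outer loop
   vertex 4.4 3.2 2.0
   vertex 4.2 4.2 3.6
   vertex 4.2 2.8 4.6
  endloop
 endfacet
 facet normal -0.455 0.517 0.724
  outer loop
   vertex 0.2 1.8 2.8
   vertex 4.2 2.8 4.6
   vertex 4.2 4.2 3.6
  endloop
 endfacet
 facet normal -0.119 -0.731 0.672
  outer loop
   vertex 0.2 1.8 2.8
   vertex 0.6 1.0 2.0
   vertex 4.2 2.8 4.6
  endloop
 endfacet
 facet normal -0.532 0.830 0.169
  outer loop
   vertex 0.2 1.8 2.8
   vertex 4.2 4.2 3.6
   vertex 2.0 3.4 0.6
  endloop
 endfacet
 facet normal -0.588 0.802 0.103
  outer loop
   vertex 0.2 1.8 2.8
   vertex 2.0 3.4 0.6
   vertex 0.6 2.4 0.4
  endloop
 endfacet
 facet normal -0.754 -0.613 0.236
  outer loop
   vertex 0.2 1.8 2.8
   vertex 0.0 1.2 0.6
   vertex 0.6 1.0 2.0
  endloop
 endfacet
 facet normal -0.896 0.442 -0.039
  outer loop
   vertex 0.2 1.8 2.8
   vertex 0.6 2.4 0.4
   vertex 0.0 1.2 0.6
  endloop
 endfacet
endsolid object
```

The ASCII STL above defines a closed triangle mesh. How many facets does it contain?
14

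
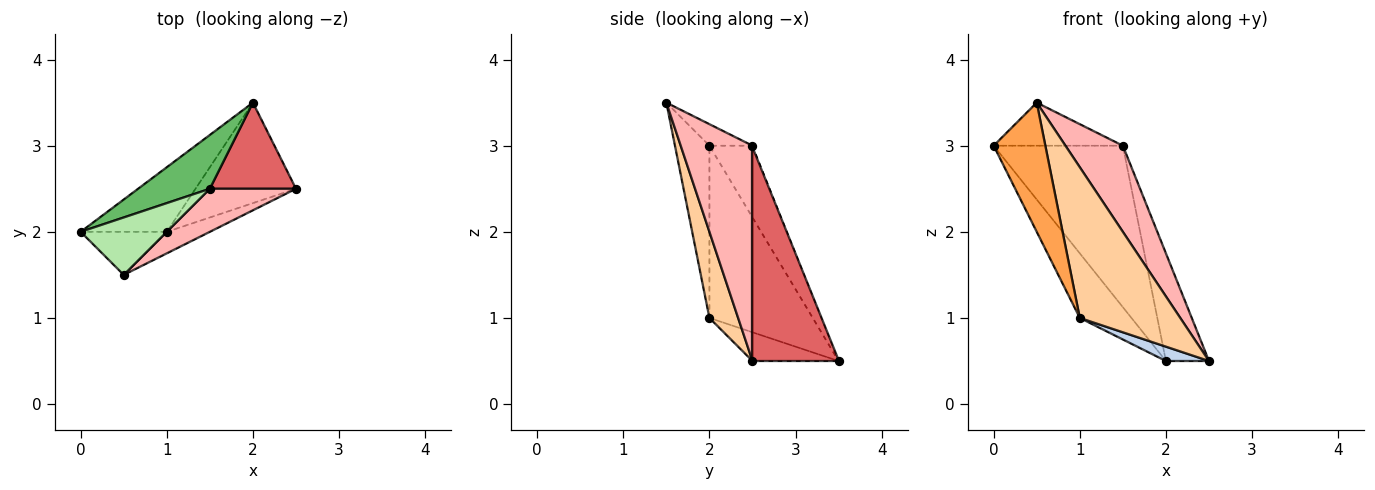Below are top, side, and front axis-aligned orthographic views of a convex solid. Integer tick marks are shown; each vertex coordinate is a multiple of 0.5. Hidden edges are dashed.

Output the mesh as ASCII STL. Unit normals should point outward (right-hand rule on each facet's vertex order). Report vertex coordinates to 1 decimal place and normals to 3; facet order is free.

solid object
 facet normal -0.816 0.408 -0.408
  outer loop
   vertex 1.0 2.0 1.0
   vertex 0.0 2.0 3.0
   vertex 2.0 3.5 0.5
  endloop
 endfacet
 facet normal -0.272 -0.136 -0.953
  outer loop
   vertex 1.0 2.0 1.0
   vertex 2.0 3.5 0.5
   vertex 2.5 2.5 0.5
  endloop
 endfacet
 facet normal -0.535 -0.802 -0.267
  outer loop
   vertex 1.0 2.0 1.0
   vertex 0.5 1.5 3.5
   vertex 0.0 2.0 3.0
  endloop
 endfacet
 facet normal 0.272 -0.953 -0.136
  outer loop
   vertex 1.0 2.0 1.0
   vertex 2.5 2.5 0.5
   vertex 0.5 1.5 3.5
  endloop
 endfacet
 facet normal -0.302 0.905 0.302
  outer loop
   vertex 1.5 2.5 3.0
   vertex 2.0 3.5 0.5
   vertex 0.0 2.0 3.0
  endloop
 endfacet
 facet normal -0.196 0.588 0.784
  outer loop
   vertex 1.5 2.5 3.0
   vertex 0.0 2.0 3.0
   vertex 0.5 1.5 3.5
  endloop
 endfacet
 facet normal 0.842 0.421 0.337
  outer loop
   vertex 1.5 2.5 3.0
   vertex 2.5 2.5 0.5
   vertex 2.0 3.5 0.5
  endloop
 endfacet
 facet normal 0.745 -0.596 0.298
  outer loop
   vertex 1.5 2.5 3.0
   vertex 0.5 1.5 3.5
   vertex 2.5 2.5 0.5
  endloop
 endfacet
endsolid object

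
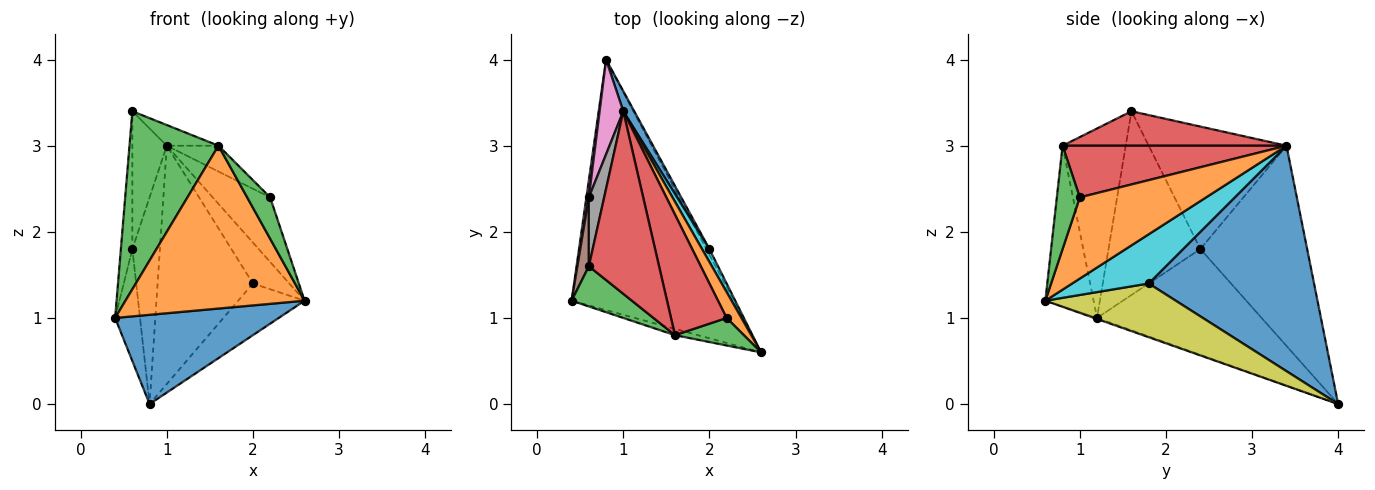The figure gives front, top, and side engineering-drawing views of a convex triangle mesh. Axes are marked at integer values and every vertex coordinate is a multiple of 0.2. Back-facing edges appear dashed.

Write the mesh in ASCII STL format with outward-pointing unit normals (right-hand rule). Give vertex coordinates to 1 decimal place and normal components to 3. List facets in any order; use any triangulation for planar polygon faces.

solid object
 facet normal -0.006 -0.336 -0.942
  outer loop
   vertex 0.8 4.0 0.0
   vertex 2.6 0.6 1.2
   vertex 0.4 1.2 1.0
  endloop
 endfacet
 facet normal -0.260 -0.965 -0.037
  outer loop
   vertex 1.6 0.8 3.0
   vertex 0.4 1.2 1.0
   vertex 2.6 0.6 1.2
  endloop
 endfacet
 facet normal -0.569 -0.802 0.181
  outer loop
   vertex 1.6 0.8 3.0
   vertex 0.6 1.6 3.4
   vertex 0.4 1.2 1.0
  endloop
 endfacet
 facet normal 0.438 0.101 0.893
  outer loop
   vertex 1.6 0.8 3.0
   vertex 1.0 3.4 3.0
   vertex 0.6 1.6 3.4
  endloop
 endfacet
 facet normal -0.989 0.149 0.023
  outer loop
   vertex 0.6 2.4 1.8
   vertex 0.8 4.0 0.0
   vertex 0.4 1.2 1.0
  endloop
 endfacet
 facet normal -0.990 0.124 0.062
  outer loop
   vertex 0.6 2.4 1.8
   vertex 0.4 1.2 1.0
   vertex 0.6 1.6 3.4
  endloop
 endfacet
 facet normal -0.962 0.248 0.114
  outer loop
   vertex 0.6 2.4 1.8
   vertex 1.0 3.4 3.0
   vertex 0.8 4.0 0.0
  endloop
 endfacet
 facet normal -0.963 0.241 0.120
  outer loop
   vertex 0.6 2.4 1.8
   vertex 0.6 1.6 3.4
   vertex 1.0 3.4 3.0
  endloop
 endfacet
 facet normal 0.890 0.453 -0.050
  outer loop
   vertex 2.0 1.8 1.4
   vertex 2.6 0.6 1.2
   vertex 0.8 4.0 0.0
  endloop
 endfacet
 facet normal 0.895 0.425 0.134
  outer loop
   vertex 2.0 1.8 1.4
   vertex 1.0 3.4 3.0
   vertex 2.6 0.6 1.2
  endloop
 endfacet
 facet normal 0.866 0.499 0.042
  outer loop
   vertex 2.0 1.8 1.4
   vertex 0.8 4.0 0.0
   vertex 1.0 3.4 3.0
  endloop
 endfacet
 facet normal 0.898 0.408 0.163
  outer loop
   vertex 2.2 1.0 2.4
   vertex 2.6 0.6 1.2
   vertex 1.0 3.4 3.0
  endloop
 endfacet
 facet normal 0.640 -0.640 0.426
  outer loop
   vertex 2.2 1.0 2.4
   vertex 1.6 0.8 3.0
   vertex 2.6 0.6 1.2
  endloop
 endfacet
 facet normal 0.672 0.155 0.724
  outer loop
   vertex 2.2 1.0 2.4
   vertex 1.0 3.4 3.0
   vertex 1.6 0.8 3.0
  endloop
 endfacet
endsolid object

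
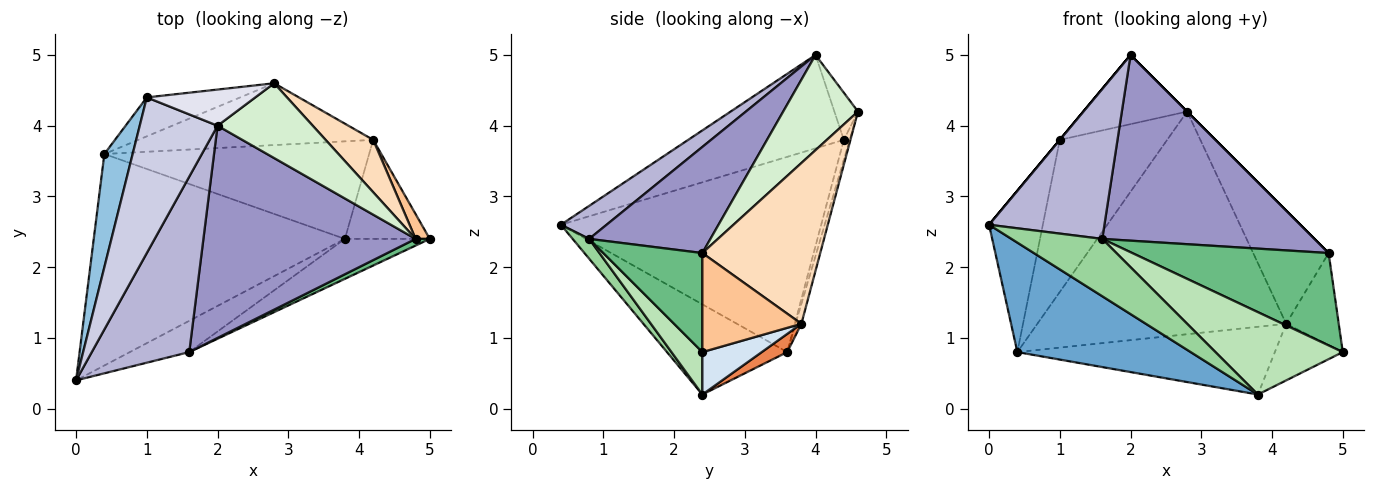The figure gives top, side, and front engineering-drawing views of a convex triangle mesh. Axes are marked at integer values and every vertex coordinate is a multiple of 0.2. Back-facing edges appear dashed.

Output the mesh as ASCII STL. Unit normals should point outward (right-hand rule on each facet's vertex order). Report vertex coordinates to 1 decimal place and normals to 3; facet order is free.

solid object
 facet normal -0.304 -0.438 -0.846
  outer loop
   vertex 0.4 3.6 0.8
   vertex 3.8 2.4 0.2
   vertex 0.0 0.4 2.6
  endloop
 endfacet
 facet normal -0.970 0.200 0.141
  outer loop
   vertex 1.0 4.4 3.8
   vertex 0.4 3.6 0.8
   vertex 0.0 0.4 2.6
  endloop
 endfacet
 facet normal -0.052 0.967 -0.247
  outer loop
   vertex 1.0 4.4 3.8
   vertex 2.8 4.6 4.2
   vertex 0.4 3.6 0.8
  endloop
 endfacet
 facet normal 0.398 0.455 -0.796
  outer loop
   vertex 4.2 3.8 1.2
   vertex 5.0 2.4 0.8
   vertex 3.8 2.4 0.2
  endloop
 endfacet
 facet normal 0.056 0.570 -0.820
  outer loop
   vertex 4.2 3.8 1.2
   vertex 3.8 2.4 0.2
   vertex 0.4 3.6 0.8
  endloop
 endfacet
 facet normal -0.023 0.963 -0.267
  outer loop
   vertex 4.2 3.8 1.2
   vertex 0.4 3.6 0.8
   vertex 2.8 4.6 4.2
  endloop
 endfacet
 facet normal 0.876 0.465 0.125
  outer loop
   vertex 4.2 3.8 1.2
   vertex 4.8 2.4 2.2
   vertex 5.0 2.4 0.8
  endloop
 endfacet
 facet normal 0.817 0.523 0.242
  outer loop
   vertex 4.2 3.8 1.2
   vertex 2.8 4.6 4.2
   vertex 4.8 2.4 2.2
  endloop
 endfacet
 facet normal 0.449 -0.891 0.064
  outer loop
   vertex 1.6 0.8 2.4
   vertex 5.0 2.4 0.8
   vertex 4.8 2.4 2.2
  endloop
 endfacet
 facet normal 0.158 -0.867 -0.473
  outer loop
   vertex 1.6 0.8 2.4
   vertex 0.0 0.4 2.6
   vertex 3.8 2.4 0.2
  endloop
 endfacet
 facet normal 0.213 -0.879 -0.426
  outer loop
   vertex 1.6 0.8 2.4
   vertex 3.8 2.4 0.2
   vertex 5.0 2.4 0.8
  endloop
 endfacet
 facet normal 0.707 0.000 0.707
  outer loop
   vertex 2.0 4.0 5.0
   vertex 4.8 2.4 2.2
   vertex 2.8 4.6 4.2
  endloop
 endfacet
 facet normal 0.352 -0.616 0.704
  outer loop
   vertex 2.0 4.0 5.0
   vertex 1.6 0.8 2.4
   vertex 4.8 2.4 2.2
  endloop
 endfacet
 facet normal 0.249 -0.629 0.736
  outer loop
   vertex 2.0 4.0 5.0
   vertex 0.0 0.4 2.6
   vertex 1.6 0.8 2.4
  endloop
 endfacet
 facet normal -0.768 0.000 0.640
  outer loop
   vertex 2.0 4.0 5.0
   vertex 1.0 4.4 3.8
   vertex 0.0 0.4 2.6
  endloop
 endfacet
 facet normal -0.197 0.869 0.454
  outer loop
   vertex 2.0 4.0 5.0
   vertex 2.8 4.6 4.2
   vertex 1.0 4.4 3.8
  endloop
 endfacet
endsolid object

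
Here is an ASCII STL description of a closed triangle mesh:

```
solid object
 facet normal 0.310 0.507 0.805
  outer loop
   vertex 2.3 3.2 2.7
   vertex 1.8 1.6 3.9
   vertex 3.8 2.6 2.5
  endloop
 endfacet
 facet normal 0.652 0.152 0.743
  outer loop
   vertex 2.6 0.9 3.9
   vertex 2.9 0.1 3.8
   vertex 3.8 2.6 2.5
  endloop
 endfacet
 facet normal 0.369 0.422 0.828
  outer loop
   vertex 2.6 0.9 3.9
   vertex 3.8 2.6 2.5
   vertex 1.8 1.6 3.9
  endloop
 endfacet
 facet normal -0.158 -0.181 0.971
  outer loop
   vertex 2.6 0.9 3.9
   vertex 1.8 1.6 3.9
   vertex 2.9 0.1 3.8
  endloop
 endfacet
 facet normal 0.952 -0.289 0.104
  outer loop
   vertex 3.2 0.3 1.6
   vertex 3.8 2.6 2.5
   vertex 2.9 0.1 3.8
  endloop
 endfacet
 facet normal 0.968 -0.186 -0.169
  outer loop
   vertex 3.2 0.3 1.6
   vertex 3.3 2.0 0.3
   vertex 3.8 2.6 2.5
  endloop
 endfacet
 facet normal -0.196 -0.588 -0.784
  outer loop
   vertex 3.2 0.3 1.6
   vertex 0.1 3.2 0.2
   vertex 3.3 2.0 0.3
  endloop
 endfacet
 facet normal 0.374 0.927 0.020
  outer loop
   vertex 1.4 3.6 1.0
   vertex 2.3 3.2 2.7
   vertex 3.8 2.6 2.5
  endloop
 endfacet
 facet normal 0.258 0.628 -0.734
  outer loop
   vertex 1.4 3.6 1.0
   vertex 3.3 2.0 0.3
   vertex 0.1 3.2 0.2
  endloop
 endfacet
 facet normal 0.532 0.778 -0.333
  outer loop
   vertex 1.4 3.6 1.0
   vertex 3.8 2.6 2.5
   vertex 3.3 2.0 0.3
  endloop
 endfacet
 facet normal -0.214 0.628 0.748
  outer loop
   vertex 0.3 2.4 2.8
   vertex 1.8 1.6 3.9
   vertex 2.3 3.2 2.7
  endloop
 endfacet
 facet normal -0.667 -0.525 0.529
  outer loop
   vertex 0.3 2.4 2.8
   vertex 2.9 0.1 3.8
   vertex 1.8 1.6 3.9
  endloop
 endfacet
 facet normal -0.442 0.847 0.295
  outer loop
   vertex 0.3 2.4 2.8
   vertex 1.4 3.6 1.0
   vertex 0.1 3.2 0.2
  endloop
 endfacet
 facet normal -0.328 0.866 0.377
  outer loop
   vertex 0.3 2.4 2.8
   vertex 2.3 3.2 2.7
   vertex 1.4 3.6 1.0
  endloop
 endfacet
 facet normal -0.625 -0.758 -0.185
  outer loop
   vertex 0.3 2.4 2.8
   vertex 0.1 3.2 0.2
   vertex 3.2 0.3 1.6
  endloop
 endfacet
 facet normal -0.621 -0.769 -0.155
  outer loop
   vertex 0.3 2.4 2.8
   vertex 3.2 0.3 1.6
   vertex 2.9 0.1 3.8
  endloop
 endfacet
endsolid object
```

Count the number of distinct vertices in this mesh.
10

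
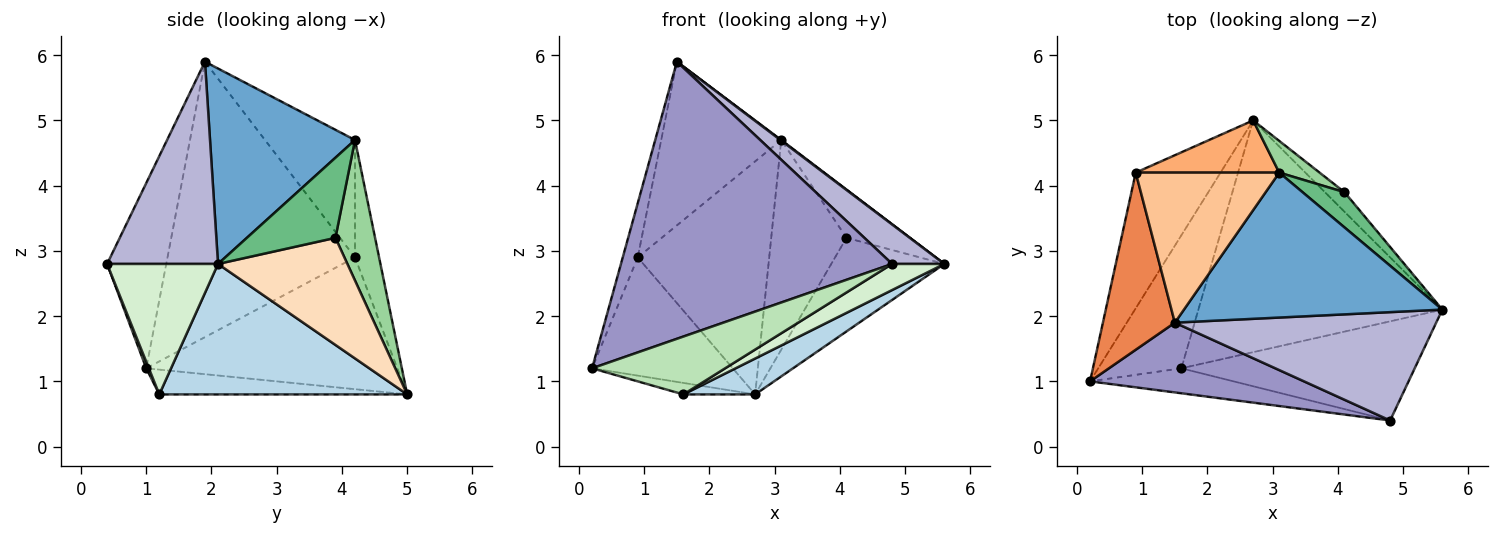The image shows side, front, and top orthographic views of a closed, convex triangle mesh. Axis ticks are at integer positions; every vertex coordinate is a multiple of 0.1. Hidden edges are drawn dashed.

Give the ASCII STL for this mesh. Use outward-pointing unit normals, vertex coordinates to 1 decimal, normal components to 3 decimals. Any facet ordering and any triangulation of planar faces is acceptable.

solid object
 facet normal 0.603 -0.004 0.798
  outer loop
   vertex 3.1 4.2 4.7
   vertex 1.5 1.9 5.9
   vertex 5.6 2.1 2.8
  endloop
 endfacet
 facet normal -0.285 0.082 -0.955
  outer loop
   vertex 1.6 1.2 0.8
   vertex 0.2 1.0 1.2
   vertex 2.7 5.0 0.8
  endloop
 endfacet
 facet normal 0.467 -0.135 -0.874
  outer loop
   vertex 1.6 1.2 0.8
   vertex 2.7 5.0 0.8
   vertex 5.6 2.1 2.8
  endloop
 endfacet
 facet normal -0.761 0.426 -0.490
  outer loop
   vertex 0.9 4.2 2.9
   vertex 2.7 5.0 0.8
   vertex 0.2 1.0 1.2
  endloop
 endfacet
 facet normal -0.965 0.077 0.252
  outer loop
   vertex 0.9 4.2 2.9
   vertex 0.2 1.0 1.2
   vertex 1.5 1.9 5.9
  endloop
 endfacet
 facet normal -0.176 0.961 0.215
  outer loop
   vertex 0.9 4.2 2.9
   vertex 3.1 4.2 4.7
   vertex 2.7 5.0 0.8
  endloop
 endfacet
 facet normal -0.484 0.645 0.591
  outer loop
   vertex 0.9 4.2 2.9
   vertex 1.5 1.9 5.9
   vertex 3.1 4.2 4.7
  endloop
 endfacet
 facet normal 0.746 0.652 -0.136
  outer loop
   vertex 4.1 3.9 3.2
   vertex 5.6 2.1 2.8
   vertex 2.7 5.0 0.8
  endloop
 endfacet
 facet normal 0.748 0.536 0.391
  outer loop
   vertex 4.1 3.9 3.2
   vertex 3.1 4.2 4.7
   vertex 5.6 2.1 2.8
  endloop
 endfacet
 facet normal 0.462 0.877 0.133
  outer loop
   vertex 4.1 3.9 3.2
   vertex 2.7 5.0 0.8
   vertex 3.1 4.2 4.7
  endloop
 endfacet
 facet normal 0.018 -0.918 -0.396
  outer loop
   vertex 4.8 0.4 2.8
   vertex 0.2 1.0 1.2
   vertex 1.6 1.2 0.8
  endloop
 endfacet
 facet normal 0.476 -0.224 -0.851
  outer loop
   vertex 4.8 0.4 2.8
   vertex 1.6 1.2 0.8
   vertex 5.6 2.1 2.8
  endloop
 endfacet
 facet normal -0.207 -0.949 0.239
  outer loop
   vertex 4.8 0.4 2.8
   vertex 1.5 1.9 5.9
   vertex 0.2 1.0 1.2
  endloop
 endfacet
 facet normal 0.588 -0.277 0.760
  outer loop
   vertex 4.8 0.4 2.8
   vertex 5.6 2.1 2.8
   vertex 1.5 1.9 5.9
  endloop
 endfacet
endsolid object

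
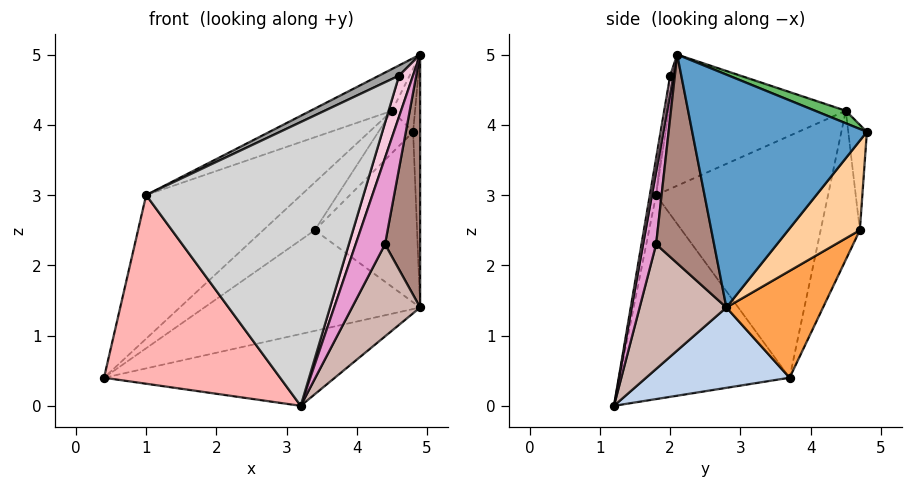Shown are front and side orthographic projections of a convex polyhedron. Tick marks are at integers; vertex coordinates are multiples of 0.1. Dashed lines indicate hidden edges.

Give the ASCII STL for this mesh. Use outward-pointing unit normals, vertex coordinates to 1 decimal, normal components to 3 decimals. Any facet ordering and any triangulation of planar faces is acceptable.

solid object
 facet normal 0.999 0.040 0.008
  outer loop
   vertex 4.9 2.1 5.0
   vertex 4.9 2.8 1.4
   vertex 4.8 4.8 3.9
  endloop
 endfacet
 facet normal 0.278 0.448 -0.850
  outer loop
   vertex 3.2 1.2 0.0
   vertex 0.4 3.7 0.4
   vertex 4.9 2.8 1.4
  endloop
 endfacet
 facet normal 0.286 0.639 -0.714
  outer loop
   vertex 3.4 4.7 2.5
   vertex 4.9 2.8 1.4
   vertex 0.4 3.7 0.4
  endloop
 endfacet
 facet normal 0.485 0.692 -0.534
  outer loop
   vertex 3.4 4.7 2.5
   vertex 4.8 4.8 3.9
   vertex 4.9 2.8 1.4
  endloop
 endfacet
 facet normal 0.465 0.349 0.814
  outer loop
   vertex 4.5 4.5 4.2
   vertex 4.9 2.1 5.0
   vertex 4.8 4.8 3.9
  endloop
 endfacet
 facet normal -0.544 0.716 0.436
  outer loop
   vertex 4.5 4.5 4.2
   vertex 3.4 4.7 2.5
   vertex 0.4 3.7 0.4
  endloop
 endfacet
 facet normal -0.437 0.816 0.379
  outer loop
   vertex 4.5 4.5 4.2
   vertex 4.8 4.8 3.9
   vertex 3.4 4.7 2.5
  endloop
 endfacet
 facet normal -0.652 -0.676 -0.343
  outer loop
   vertex 1.0 1.8 3.0
   vertex 0.4 3.7 0.4
   vertex 3.2 1.2 0.0
  endloop
 endfacet
 facet normal -0.620 0.559 0.551
  outer loop
   vertex 1.0 1.8 3.0
   vertex 4.5 4.5 4.2
   vertex 0.4 3.7 0.4
  endloop
 endfacet
 facet normal -0.459 0.211 0.863
  outer loop
   vertex 1.0 1.8 3.0
   vertex 4.9 2.1 5.0
   vertex 4.5 4.5 4.2
  endloop
 endfacet
 facet normal 0.851 -0.516 -0.100
  outer loop
   vertex 4.4 1.8 2.3
   vertex 4.9 2.8 1.4
   vertex 4.9 2.1 5.0
  endloop
 endfacet
 facet normal 0.763 -0.599 -0.242
  outer loop
   vertex 4.4 1.8 2.3
   vertex 3.2 1.2 0.0
   vertex 4.9 2.8 1.4
  endloop
 endfacet
 facet normal 0.406 -0.913 0.026
  outer loop
   vertex 4.4 1.8 2.3
   vertex 4.9 2.1 5.0
   vertex 3.2 1.2 0.0
  endloop
 endfacet
 facet normal 0.225 -0.969 0.098
  outer loop
   vertex 4.6 2.0 4.7
   vertex 3.2 1.2 0.0
   vertex 4.9 2.1 5.0
  endloop
 endfacet
 facet normal -0.168 -0.872 0.459
  outer loop
   vertex 4.6 2.0 4.7
   vertex 4.9 2.1 5.0
   vertex 1.0 1.8 3.0
  endloop
 endfacet
 facet normal -0.028 -0.984 0.176
  outer loop
   vertex 4.6 2.0 4.7
   vertex 1.0 1.8 3.0
   vertex 3.2 1.2 0.0
  endloop
 endfacet
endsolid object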